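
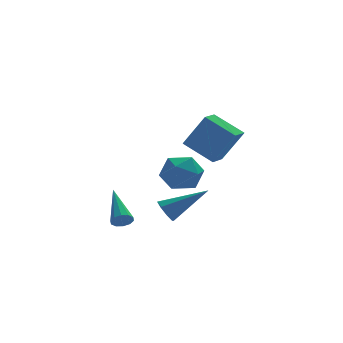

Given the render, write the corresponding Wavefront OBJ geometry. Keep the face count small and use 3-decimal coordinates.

v 3.05 0.394 -2.24
v 3.94 -0.031 -0.581
v 1.976 1.467 -1.389
v 2.866 1.042 0.27
v 3.694 1.158 -2.39
v 4.584 0.733 -0.731
v 2.62 2.231 -1.539
v 3.51 1.806 0.12
v 1.258 1.305 -2.151
v 2.184 1.719 -2.558
v 1.336 -0.019 -3.322
v 2.262 0.395 -3.729
v 2.253 -0.041 -2.726
v 2.205 0.778 -2.003
v 1.315 0.922 -3.877
v 1.267 1.741 -3.154
v 2.219 1.483 -3.625
v 2.799 0.888 -2.914
v 0.721 0.812 -2.966
v 1.301 0.217 -2.255
v -0.107 -3.466 -3.34
v 0.202 -3.097 -3.762
v 1.667 -3.694 -2.24
v 0.007 -2.839 -3.394
v -0.255 -2.948 -2.995
v -0.43 -3.361 -2.798
v -0.416 -3.835 -2.919
v -0.221 -4.094 -3.287
v 0.041 -3.984 -3.686
v 0.216 -3.571 -3.883
v -2.081 -4.028 -3.441
v -1.647 -4.163 -3.233
v -2.039 -2.252 -2.379
v -1.585 -4.009 -3.494
v -1.712 -3.862 -3.734
v -1.981 -3.779 -3.862
v -2.288 -3.791 -3.83
v -2.516 -3.894 -3.648
v -2.578 -4.048 -3.388
v -2.451 -4.195 -3.148
v -2.182 -4.278 -3.019
v -1.875 -4.266 -3.052
f 2 4 1
f 5 2 1
f 1 4 3
f 3 5 1
f 2 8 4
f 6 2 5
f 6 8 2
f 4 8 3
f 7 5 3
f 3 8 7
f 7 6 5
f 8 6 7
f 9 20 14
f 9 14 10
f 9 10 16
f 9 16 19
f 9 19 20
f 10 14 18
f 14 20 13
f 20 19 11
f 19 16 15
f 16 10 17
f 12 18 13
f 12 13 11
f 12 11 15
f 12 15 17
f 12 17 18
f 13 18 14
f 11 13 20
f 15 11 19
f 17 15 16
f 18 17 10
f 22 21 24
f 22 24 23
f 24 21 25
f 24 25 23
f 25 21 26
f 25 26 23
f 26 21 27
f 26 27 23
f 27 21 28
f 27 28 23
f 28 21 29
f 28 29 23
f 29 21 30
f 29 30 23
f 30 21 22
f 30 22 23
f 32 31 34
f 32 34 33
f 34 31 35
f 34 35 33
f 35 31 36
f 35 36 33
f 36 31 37
f 36 37 33
f 37 31 38
f 37 38 33
f 38 31 39
f 38 39 33
f 39 31 40
f 39 40 33
f 40 31 41
f 40 41 33
f 41 31 42
f 41 42 33
f 42 31 32
f 42 32 33



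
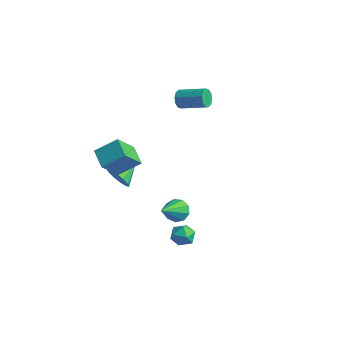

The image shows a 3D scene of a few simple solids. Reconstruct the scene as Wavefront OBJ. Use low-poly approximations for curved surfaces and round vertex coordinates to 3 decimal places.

v -3.667 2.551 3.482
v -3.389 2.373 2.957
v -1.976 3.05 3.473
v -2.253 3.229 3.998
v -3.536 2.722 2.9
v -2.123 3.399 3.417
v -3.733 3.006 3.066
v -2.319 3.684 3.582
v -3.904 3.117 3.391
v -2.491 3.794 3.907
v -3.985 3.011 3.75
v -2.571 3.688 4.266
v -3.944 2.73 4.007
v -2.531 3.407 4.523
v -3.797 2.381 4.063
v -2.384 3.058 4.58
v -3.601 2.096 3.898
v -2.187 2.774 4.414
v -3.429 1.986 3.573
v -2.016 2.663 4.089
v -3.349 2.092 3.214
v -1.935 2.769 3.73
v -3.971 -1.808 -0.897
v -3.3 -1.622 -1.367
v -3.909 -0.532 -0.303
v -3.724 -1.479 -1.63
v -4.242 -1.462 -1.613
v -4.657 -1.577 -1.323
v -4.81 -1.781 -0.87
v -4.642 -1.995 -0.428
v -4.218 -2.138 -0.165
v -3.699 -2.155 -0.182
v -3.284 -2.04 -0.472
v -3.132 -1.836 -0.925
v -2.69 -3.428 2.416
v -2.606 -4.63 3.779
v -1.943 -2.456 3.227
v -1.859 -3.659 4.591
v -1.641 -3.861 1.969
v -1.557 -5.064 3.333
v -0.894 -2.89 2.781
v -0.81 -4.092 4.144
v 0.174 -1.382 -1.367
v 0.606 -0.929 -0.972
v 0.686 -3.018 -0.053
v 0.136 -0.926 -0.785
v -0.316 -1.136 -0.87
v -0.54 -1.461 -1.188
v -0.429 -1.749 -1.589
v -0.036 -1.865 -1.887
v 0.455 -1.755 -1.941
v 0.815 -1.47 -1.726
v 0.875 -1.144 -1.344
v 2.33 -3.322 -0.648
v 2.975 -2.989 -0.663
v 2.785 -4.171 0.023
v 3.43 -3.838 0.008
v 2.876 -3.54 0.369
v 2.594 -3.015 -0.046
v 3.166 -4.145 -0.594
v 2.884 -3.62 -1.009
v 3.491 -3.498 -0.63
v 3.312 -3.124 -0.035
v 2.448 -4.036 -0.605
v 2.269 -3.662 -0.01
f 2 1 5
f 2 5 3
f 3 5 6
f 3 6 4
f 5 1 7
f 5 7 6
f 6 7 8
f 6 8 4
f 7 1 9
f 7 9 8
f 8 9 10
f 8 10 4
f 9 1 11
f 9 11 10
f 10 11 12
f 10 12 4
f 11 1 13
f 11 13 12
f 12 13 14
f 12 14 4
f 13 1 15
f 13 15 14
f 14 15 16
f 14 16 4
f 15 1 17
f 15 17 16
f 16 17 18
f 16 18 4
f 17 1 19
f 17 19 18
f 18 19 20
f 18 20 4
f 19 1 21
f 19 21 20
f 20 21 22
f 20 22 4
f 21 1 2
f 21 2 22
f 22 2 3
f 22 3 4
f 24 23 26
f 24 26 25
f 26 23 27
f 26 27 25
f 27 23 28
f 27 28 25
f 28 23 29
f 28 29 25
f 29 23 30
f 29 30 25
f 30 23 31
f 30 31 25
f 31 23 32
f 31 32 25
f 32 23 33
f 32 33 25
f 33 23 34
f 33 34 25
f 34 23 24
f 34 24 25
f 36 38 35
f 39 36 35
f 35 38 37
f 37 39 35
f 36 42 38
f 40 36 39
f 40 42 36
f 38 42 37
f 41 39 37
f 37 42 41
f 41 40 39
f 42 40 41
f 44 43 46
f 44 46 45
f 46 43 47
f 46 47 45
f 47 43 48
f 47 48 45
f 48 43 49
f 48 49 45
f 49 43 50
f 49 50 45
f 50 43 51
f 50 51 45
f 51 43 52
f 51 52 45
f 52 43 53
f 52 53 45
f 53 43 44
f 53 44 45
f 54 65 59
f 54 59 55
f 54 55 61
f 54 61 64
f 54 64 65
f 55 59 63
f 59 65 58
f 65 64 56
f 64 61 60
f 61 55 62
f 57 63 58
f 57 58 56
f 57 56 60
f 57 60 62
f 57 62 63
f 58 63 59
f 56 58 65
f 60 56 64
f 62 60 61
f 63 62 55



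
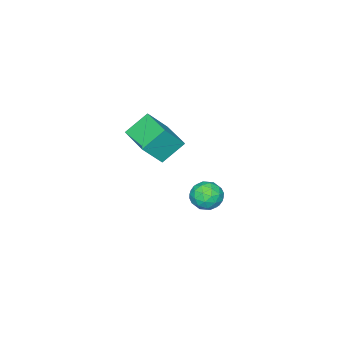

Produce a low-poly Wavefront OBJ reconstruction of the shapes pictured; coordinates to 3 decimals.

v 1.171 -3.151 1.775
v 2.02 -3.5 2.872
v 1.834 -1.651 1.74
v 2.682 -2 2.837
v 2.098 -3.58 0.923
v 2.946 -3.929 2.02
v 2.76 -2.08 0.888
v 3.609 -2.429 1.985
v -1.311 -2.367 -3.927
v -0.643 -1.934 -3.781
v -0.917 -3.266 -3.059
v -0.249 -2.833 -2.913
v -0.972 -2.556 -2.676
v -1.215 -2 -3.212
v -0.345 -3.2 -3.628
v -0.588 -2.644 -4.164
v -0.046 -2.448 -3.596
v -0.434 -2.05 -3.007
v -1.126 -3.15 -3.833
v -1.514 -2.752 -3.244
v -1.011 -2.072 -3.93
v -0.549 -3.128 -2.91
v -0.974 -2.966 -2.771
v -0.581 -2.711 -2.684
v -1.348 -2.111 -3.596
v -0.955 -1.856 -3.51
v -1.149 -2.221 -2.86
v -0.605 -3.344 -3.33
v -0.212 -3.089 -3.244
v -0.979 -2.489 -4.156
v -0.586 -2.234 -4.069
v -0.411 -2.979 -3.98
v -0.268 -2.119 -3.735
v -0.037 -2.648 -3.225
v -0.093 -2.864 -3.646
v -0.235 -2.537 -3.961
v -0.496 -1.885 -3.389
v -0.265 -2.413 -2.879
v -0.689 -2.251 -2.74
v -0.832 -1.924 -3.055
v -0.145 -2.188 -3.281
v -1.295 -2.787 -3.961
v -1.064 -3.315 -3.451
v -0.728 -3.276 -3.785
v -0.871 -2.949 -4.1
v -1.523 -2.552 -3.615
v -1.292 -3.081 -3.105
v -1.325 -2.663 -2.879
v -1.467 -2.336 -3.194
v -1.415 -3.012 -3.559
f 2 4 1
f 5 2 1
f 1 4 3
f 3 5 1
f 2 8 4
f 6 2 5
f 6 8 2
f 4 8 3
f 7 5 3
f 3 8 7
f 7 6 5
f 8 6 7
f 9 46 25
f 46 20 49
f 25 49 14
f 46 49 25
f 9 25 21
f 25 14 26
f 21 26 10
f 25 26 21
f 9 21 30
f 21 10 31
f 30 31 16
f 21 31 30
f 9 30 42
f 30 16 45
f 42 45 19
f 30 45 42
f 9 42 46
f 42 19 50
f 46 50 20
f 42 50 46
f 10 26 37
f 26 14 40
f 37 40 18
f 26 40 37
f 14 49 27
f 49 20 48
f 27 48 13
f 49 48 27
f 20 50 47
f 50 19 43
f 47 43 11
f 50 43 47
f 19 45 44
f 45 16 32
f 44 32 15
f 45 32 44
f 16 31 36
f 31 10 33
f 36 33 17
f 31 33 36
f 12 38 24
f 38 18 39
f 24 39 13
f 38 39 24
f 12 24 22
f 24 13 23
f 22 23 11
f 24 23 22
f 12 22 29
f 22 11 28
f 29 28 15
f 22 28 29
f 12 29 34
f 29 15 35
f 34 35 17
f 29 35 34
f 12 34 38
f 34 17 41
f 38 41 18
f 34 41 38
f 13 39 27
f 39 18 40
f 27 40 14
f 39 40 27
f 11 23 47
f 23 13 48
f 47 48 20
f 23 48 47
f 15 28 44
f 28 11 43
f 44 43 19
f 28 43 44
f 17 35 36
f 35 15 32
f 36 32 16
f 35 32 36
f 18 41 37
f 41 17 33
f 37 33 10
f 41 33 37



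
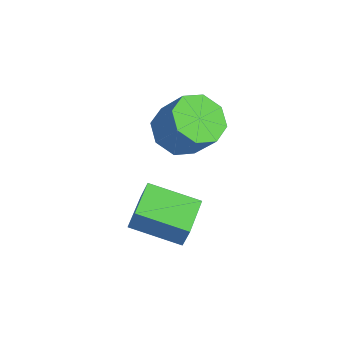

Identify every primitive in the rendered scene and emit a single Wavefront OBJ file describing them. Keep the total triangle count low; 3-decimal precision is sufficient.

v 0.483 -2.323 -4.204
v 0.762 -2.227 -3.238
v -0.43 -1.04 -4.068
v -0.152 -0.945 -3.102
v 2.012 -1.175 -4.758
v 2.29 -1.08 -3.792
v 1.098 0.107 -4.622
v 1.377 0.203 -3.656
v -0.149 0.374 -0.962
v 0.536 -0.344 -1.335
v 1.435 -0.131 -0.09
v 0.749 0.586 0.282
v 0.707 0.408 -1.586
v 1.605 0.621 -0.342
v 0.376 1.14 -1.473
v 1.274 1.353 -0.228
v -0.263 1.423 -1.06
v 0.636 1.636 0.185
v -0.835 1.091 -0.59
v 0.064 1.304 0.655
v -1.005 0.339 -0.338
v -0.107 0.552 0.906
v -0.674 -0.393 -0.452
v 0.224 -0.18 0.793
v -0.036 -0.676 -0.865
v 0.863 -0.463 0.38
f 2 4 1
f 5 2 1
f 1 4 3
f 3 5 1
f 2 8 4
f 6 2 5
f 6 8 2
f 4 8 3
f 7 5 3
f 3 8 7
f 7 6 5
f 8 6 7
f 10 9 13
f 10 13 11
f 11 13 14
f 11 14 12
f 13 9 15
f 13 15 14
f 14 15 16
f 14 16 12
f 15 9 17
f 15 17 16
f 16 17 18
f 16 18 12
f 17 9 19
f 17 19 18
f 18 19 20
f 18 20 12
f 19 9 21
f 19 21 20
f 20 21 22
f 20 22 12
f 21 9 23
f 21 23 22
f 22 23 24
f 22 24 12
f 23 9 25
f 23 25 24
f 24 25 26
f 24 26 12
f 25 9 10
f 25 10 26
f 26 10 11
f 26 11 12



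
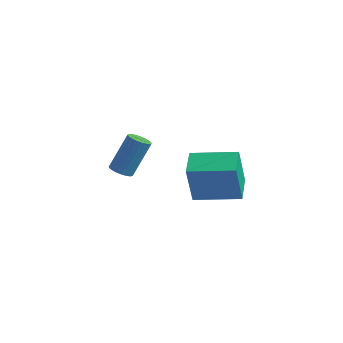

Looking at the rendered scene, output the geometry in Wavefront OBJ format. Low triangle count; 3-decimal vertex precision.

v -2.403 -2.039 1.238
v -1.895 -1.945 1.05
v -1.469 -1.068 2.633
v -1.977 -1.161 2.822
v -2.008 -1.76 0.977
v -1.581 -0.882 2.561
v -2.188 -1.622 0.95
v -1.762 -0.745 2.534
v -2.406 -1.557 0.972
v -1.98 -0.68 2.556
v -2.624 -1.575 1.041
v -2.198 -0.698 2.625
v -2.803 -1.673 1.143
v -2.377 -0.796 2.727
v -2.913 -1.835 1.262
v -2.487 -0.957 2.846
v -2.935 -2.031 1.377
v -2.509 -1.154 2.961
v -2.865 -2.229 1.468
v -2.439 -1.352 3.052
v -2.715 -2.394 1.519
v -2.289 -1.517 3.103
v -2.511 -2.497 1.521
v -2.085 -1.62 3.105
v -2.289 -2.522 1.475
v -1.862 -1.644 3.059
v -2.086 -2.462 1.387
v -1.659 -1.585 2.971
v -1.938 -2.33 1.274
v -1.512 -1.453 2.858
v -1.87 -2.147 1.155
v -1.444 -1.27 2.738
v 1.986 -4.164 2.395
v 1.844 -4.477 4.244
v 1.534 -2.957 2.565
v 1.393 -3.27 4.413
v 3.827 -3.51 2.647
v 3.686 -3.823 4.495
v 3.376 -2.303 2.816
v 3.234 -2.616 4.665
f 2 1 5
f 2 5 3
f 3 5 6
f 3 6 4
f 5 1 7
f 5 7 6
f 6 7 8
f 6 8 4
f 7 1 9
f 7 9 8
f 8 9 10
f 8 10 4
f 9 1 11
f 9 11 10
f 10 11 12
f 10 12 4
f 11 1 13
f 11 13 12
f 12 13 14
f 12 14 4
f 13 1 15
f 13 15 14
f 14 15 16
f 14 16 4
f 15 1 17
f 15 17 16
f 16 17 18
f 16 18 4
f 17 1 19
f 17 19 18
f 18 19 20
f 18 20 4
f 19 1 21
f 19 21 20
f 20 21 22
f 20 22 4
f 21 1 23
f 21 23 22
f 22 23 24
f 22 24 4
f 23 1 25
f 23 25 24
f 24 25 26
f 24 26 4
f 25 1 27
f 25 27 26
f 26 27 28
f 26 28 4
f 27 1 29
f 27 29 28
f 28 29 30
f 28 30 4
f 29 1 31
f 29 31 30
f 30 31 32
f 30 32 4
f 31 1 2
f 31 2 32
f 32 2 3
f 32 3 4
f 34 36 33
f 37 34 33
f 33 36 35
f 35 37 33
f 34 40 36
f 38 34 37
f 38 40 34
f 36 40 35
f 39 37 35
f 35 40 39
f 39 38 37
f 40 38 39



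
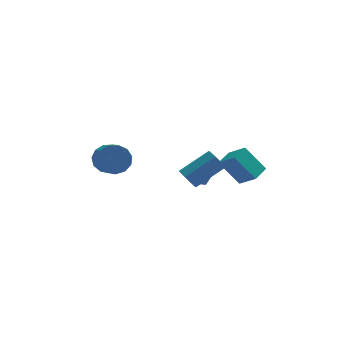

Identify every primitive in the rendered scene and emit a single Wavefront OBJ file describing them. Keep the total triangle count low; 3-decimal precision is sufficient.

v 3.456 -3.25 -0.317
v 2.455 -2.716 1.015
v 4.128 -2.496 -0.115
v 3.127 -1.962 1.217
v 4.133 -4.078 0.523
v 3.132 -3.544 1.855
v 4.805 -3.324 0.725
v 3.804 -2.79 2.057
v 1.697 3.104 -3.644
v 2.135 3.386 -2.996
v 2.705 2.274 -3.964
v 3.143 2.556 -3.316
v 2.462 2.097 -3.19
v 1.839 2.609 -2.992
v 3.001 3.051 -3.968
v 2.378 3.563 -3.77
v 2.94 3.353 -3.197
v 2.608 2.763 -2.716
v 2.232 2.897 -4.244
v 1.9 2.307 -3.763
v 1.091 -1.292 -1.013
v 1.455 -1.78 -1.358
v 3.113 -1.296 -0.292
v 2.749 -0.808 0.053
v 1.472 -1.303 -1.6
v 3.13 -0.819 -0.534
v 1.265 -0.819 -1.499
v 2.923 -0.335 -0.433
v 0.957 -0.612 -1.113
v 2.615 -0.128 -0.047
v 0.727 -0.804 -0.668
v 2.385 -0.32 0.398
v 0.71 -1.281 -0.426
v 2.368 -0.797 0.64
v 0.917 -1.765 -0.527
v 2.575 -1.281 0.539
v 1.225 -1.972 -0.913
v 2.883 -1.488 0.153
v -2.313 4.273 -2.639
v -2.02 4.765 -1.832
v -1.914 3.359 -1.013
v -2.207 2.867 -1.821
v -2.577 4.738 -1.806
v -2.471 3.332 -0.988
v -3.05 4.563 -2.045
v -2.944 3.158 -1.227
v -3.289 4.296 -2.472
v -3.183 2.891 -1.654
v -3.218 4.022 -2.953
v -3.112 2.616 -2.135
v -2.86 3.827 -3.334
v -2.754 2.422 -2.516
v -2.328 3.774 -3.494
v -2.222 2.368 -2.676
v -1.792 3.879 -3.383
v -1.686 2.473 -2.565
v -1.421 4.109 -3.036
v -1.315 2.704 -2.217
v -1.333 4.391 -2.562
v -1.227 2.986 -1.744
v -1.557 4.636 -2.114
v -1.451 3.23 -1.295
f 2 4 1
f 5 2 1
f 1 4 3
f 3 5 1
f 2 8 4
f 6 2 5
f 6 8 2
f 4 8 3
f 7 5 3
f 3 8 7
f 7 6 5
f 8 6 7
f 9 20 14
f 9 14 10
f 9 10 16
f 9 16 19
f 9 19 20
f 10 14 18
f 14 20 13
f 20 19 11
f 19 16 15
f 16 10 17
f 12 18 13
f 12 13 11
f 12 11 15
f 12 15 17
f 12 17 18
f 13 18 14
f 11 13 20
f 15 11 19
f 17 15 16
f 18 17 10
f 22 21 25
f 22 25 23
f 23 25 26
f 23 26 24
f 25 21 27
f 25 27 26
f 26 27 28
f 26 28 24
f 27 21 29
f 27 29 28
f 28 29 30
f 28 30 24
f 29 21 31
f 29 31 30
f 30 31 32
f 30 32 24
f 31 21 33
f 31 33 32
f 32 33 34
f 32 34 24
f 33 21 35
f 33 35 34
f 34 35 36
f 34 36 24
f 35 21 37
f 35 37 36
f 36 37 38
f 36 38 24
f 37 21 22
f 37 22 38
f 38 22 23
f 38 23 24
f 40 39 43
f 40 43 41
f 41 43 44
f 41 44 42
f 43 39 45
f 43 45 44
f 44 45 46
f 44 46 42
f 45 39 47
f 45 47 46
f 46 47 48
f 46 48 42
f 47 39 49
f 47 49 48
f 48 49 50
f 48 50 42
f 49 39 51
f 49 51 50
f 50 51 52
f 50 52 42
f 51 39 53
f 51 53 52
f 52 53 54
f 52 54 42
f 53 39 55
f 53 55 54
f 54 55 56
f 54 56 42
f 55 39 57
f 55 57 56
f 56 57 58
f 56 58 42
f 57 39 59
f 57 59 58
f 58 59 60
f 58 60 42
f 59 39 61
f 59 61 60
f 60 61 62
f 60 62 42
f 61 39 40
f 61 40 62
f 62 40 41
f 62 41 42



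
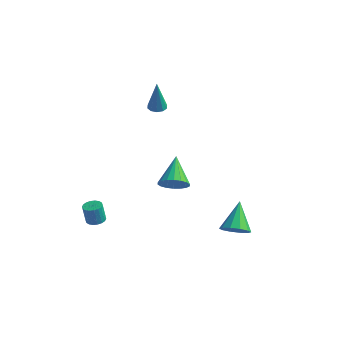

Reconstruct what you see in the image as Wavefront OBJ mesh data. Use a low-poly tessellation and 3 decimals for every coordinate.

v 0.665 -1.055 -1.18
v 1.095 -0.452 -1.673
v -0.085 0.395 -0.06
v 0.748 -0.487 -1.86
v 0.384 -0.635 -1.912
v 0.076 -0.866 -1.82
v -0.115 -1.134 -1.6
v -0.152 -1.387 -1.298
v -0.027 -1.574 -0.972
v 0.235 -1.658 -0.687
v 0.582 -1.623 -0.5
v 0.946 -1.476 -0.447
v 1.254 -1.245 -0.54
v 1.445 -0.976 -0.759
v 1.482 -0.723 -1.062
v 1.358 -0.536 -1.388
v -2.212 1.828 2.391
v -1.838 2.243 2.412
v -2.108 1.632 4.409
v -2.153 2.382 2.442
v -2.491 2.309 2.452
v -2.723 2.052 2.439
v -2.76 1.71 2.408
v -2.587 1.412 2.37
v -2.272 1.273 2.34
v -1.934 1.346 2.33
v -1.702 1.603 2.343
v -1.665 1.946 2.374
v -3.253 -2.859 -4.568
v -2.95 -2.381 -4.496
v -3.124 -2.444 -3.341
v -3.427 -2.921 -3.412
v -3.187 -2.294 -4.527
v -3.361 -2.357 -3.372
v -3.436 -2.319 -4.566
v -3.61 -2.382 -3.411
v -3.649 -2.45 -4.605
v -3.823 -2.513 -3.45
v -3.784 -2.663 -4.637
v -3.958 -2.726 -3.482
v -3.813 -2.914 -4.655
v -3.987 -2.977 -3.5
v -3.732 -3.155 -4.656
v -3.906 -3.218 -3.501
v -3.556 -3.336 -4.639
v -3.73 -3.399 -3.484
v -3.319 -3.423 -4.608
v -3.493 -3.486 -3.453
v -3.07 -3.398 -4.569
v -3.244 -3.461 -3.414
v -2.857 -3.267 -4.53
v -3.031 -3.33 -3.375
v -2.722 -3.054 -4.498
v -2.896 -3.117 -3.343
v -2.693 -2.803 -4.48
v -2.867 -2.866 -3.325
v -2.774 -2.562 -4.479
v -2.948 -2.625 -3.324
v 4.174 -0.43 -3.971
v 4.64 0.168 -4.398
v 3.666 0.91 -2.649
v 4.14 0.174 -4.596
v 3.653 -0.051 -4.556
v 3.366 -0.42 -4.292
v 3.387 -0.794 -3.905
v 3.708 -1.028 -3.544
v 4.208 -1.034 -3.346
v 4.695 -0.809 -3.386
v 4.983 -0.44 -3.65
v 4.962 -0.066 -4.037
f 2 1 4
f 2 4 3
f 4 1 5
f 4 5 3
f 5 1 6
f 5 6 3
f 6 1 7
f 6 7 3
f 7 1 8
f 7 8 3
f 8 1 9
f 8 9 3
f 9 1 10
f 9 10 3
f 10 1 11
f 10 11 3
f 11 1 12
f 11 12 3
f 12 1 13
f 12 13 3
f 13 1 14
f 13 14 3
f 14 1 15
f 14 15 3
f 15 1 16
f 15 16 3
f 16 1 2
f 16 2 3
f 18 17 20
f 18 20 19
f 20 17 21
f 20 21 19
f 21 17 22
f 21 22 19
f 22 17 23
f 22 23 19
f 23 17 24
f 23 24 19
f 24 17 25
f 24 25 19
f 25 17 26
f 25 26 19
f 26 17 27
f 26 27 19
f 27 17 28
f 27 28 19
f 28 17 18
f 28 18 19
f 30 29 33
f 30 33 31
f 31 33 34
f 31 34 32
f 33 29 35
f 33 35 34
f 34 35 36
f 34 36 32
f 35 29 37
f 35 37 36
f 36 37 38
f 36 38 32
f 37 29 39
f 37 39 38
f 38 39 40
f 38 40 32
f 39 29 41
f 39 41 40
f 40 41 42
f 40 42 32
f 41 29 43
f 41 43 42
f 42 43 44
f 42 44 32
f 43 29 45
f 43 45 44
f 44 45 46
f 44 46 32
f 45 29 47
f 45 47 46
f 46 47 48
f 46 48 32
f 47 29 49
f 47 49 48
f 48 49 50
f 48 50 32
f 49 29 51
f 49 51 50
f 50 51 52
f 50 52 32
f 51 29 53
f 51 53 52
f 52 53 54
f 52 54 32
f 53 29 55
f 53 55 54
f 54 55 56
f 54 56 32
f 55 29 57
f 55 57 56
f 56 57 58
f 56 58 32
f 57 29 30
f 57 30 58
f 58 30 31
f 58 31 32
f 60 59 62
f 60 62 61
f 62 59 63
f 62 63 61
f 63 59 64
f 63 64 61
f 64 59 65
f 64 65 61
f 65 59 66
f 65 66 61
f 66 59 67
f 66 67 61
f 67 59 68
f 67 68 61
f 68 59 69
f 68 69 61
f 69 59 70
f 69 70 61
f 70 59 60
f 70 60 61



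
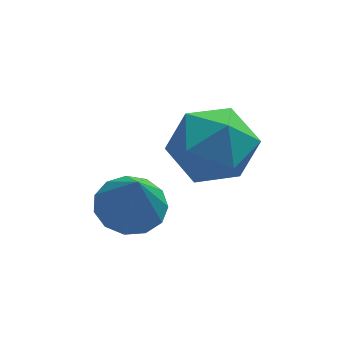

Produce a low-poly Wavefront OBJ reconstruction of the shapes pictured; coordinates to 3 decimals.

v 0.564 -1.225 0.78
v 1.293 -0.346 0.88
v 1.967 -2.414 1.02
v 2.696 -1.535 1.12
v 1.92 -1.732 1.94
v 1.053 -0.997 1.792
v 2.207 -1.763 0.108
v 1.34 -1.028 -0.04
v 2.308 -0.678 0.465
v 2.131 -0.659 1.597
v 1.129 -2.101 0.303
v 0.952 -2.082 1.435
v -0.245 -1.335 -1.137
v 0.432 -1.811 -1.404
v -0.115 -1.965 0.317
v 0.618 -1.389 -1.237
v 0.529 -0.95 -1.039
v 0.195 -0.632 -0.872
v -0.279 -0.538 -0.789
v -0.742 -0.697 -0.816
v -1.047 -1.058 -0.945
v -1.098 -1.507 -1.136
v -0.877 -1.902 -1.326
v -0.456 -2.116 -1.457
v 0.032 -2.082 -1.486
f 1 12 6
f 1 6 2
f 1 2 8
f 1 8 11
f 1 11 12
f 2 6 10
f 6 12 5
f 12 11 3
f 11 8 7
f 8 2 9
f 4 10 5
f 4 5 3
f 4 3 7
f 4 7 9
f 4 9 10
f 5 10 6
f 3 5 12
f 7 3 11
f 9 7 8
f 10 9 2
f 14 13 16
f 14 16 15
f 16 13 17
f 16 17 15
f 17 13 18
f 17 18 15
f 18 13 19
f 18 19 15
f 19 13 20
f 19 20 15
f 20 13 21
f 20 21 15
f 21 13 22
f 21 22 15
f 22 13 23
f 22 23 15
f 23 13 24
f 23 24 15
f 24 13 25
f 24 25 15
f 25 13 14
f 25 14 15



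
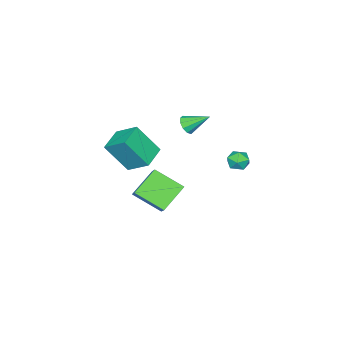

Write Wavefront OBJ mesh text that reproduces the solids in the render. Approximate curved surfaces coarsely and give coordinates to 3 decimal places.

v -1.425 -4.874 0.161
v -1.512 -3.533 1.048
v -2.066 -3.782 -1.552
v -2.152 -2.441 -0.664
v 0.012 -4.559 -0.176
v -0.074 -3.218 0.712
v -0.628 -3.467 -1.888
v -0.715 -2.126 -1.001
v -0.377 -1.034 -4.036
v 0.107 -2.621 -3.068
v -1.898 -0.854 -2.98
v -1.414 -2.441 -2.013
v 0.234 -0.379 -3.267
v 0.718 -1.966 -2.3
v -1.287 -0.199 -2.212
v -0.803 -1.786 -1.244
v -0.935 3.823 1.083
v -0.637 3.628 1.679
v -1.703 3.012 1.201
v -1.405 2.817 1.797
v -1.739 3.424 1.758
v -1.264 3.925 1.686
v -1.076 2.715 1.194
v -0.601 3.216 1.122
v -0.724 2.943 1.748
v -1.134 3.381 2.096
v -1.206 3.259 0.784
v -1.616 3.697 1.132
v -1.994 -0.566 2.133
v -1.522 -0.201 1.931
v -2.506 0.546 2.947
v -1.821 -0.159 1.685
v -2.186 -0.272 1.61
v -2.477 -0.498 1.735
v -2.584 -0.75 2.012
v -2.465 -0.931 2.336
v -2.167 -0.974 2.582
v -1.802 -0.86 2.657
v -1.51 -0.634 2.531
v -1.403 -0.382 2.254
f 2 4 1
f 5 2 1
f 1 4 3
f 3 5 1
f 2 8 4
f 6 2 5
f 6 8 2
f 4 8 3
f 7 5 3
f 3 8 7
f 7 6 5
f 8 6 7
f 10 12 9
f 13 10 9
f 9 12 11
f 11 13 9
f 10 16 12
f 14 10 13
f 14 16 10
f 12 16 11
f 15 13 11
f 11 16 15
f 15 14 13
f 16 14 15
f 17 28 22
f 17 22 18
f 17 18 24
f 17 24 27
f 17 27 28
f 18 22 26
f 22 28 21
f 28 27 19
f 27 24 23
f 24 18 25
f 20 26 21
f 20 21 19
f 20 19 23
f 20 23 25
f 20 25 26
f 21 26 22
f 19 21 28
f 23 19 27
f 25 23 24
f 26 25 18
f 30 29 32
f 30 32 31
f 32 29 33
f 32 33 31
f 33 29 34
f 33 34 31
f 34 29 35
f 34 35 31
f 35 29 36
f 35 36 31
f 36 29 37
f 36 37 31
f 37 29 38
f 37 38 31
f 38 29 39
f 38 39 31
f 39 29 40
f 39 40 31
f 40 29 30
f 40 30 31



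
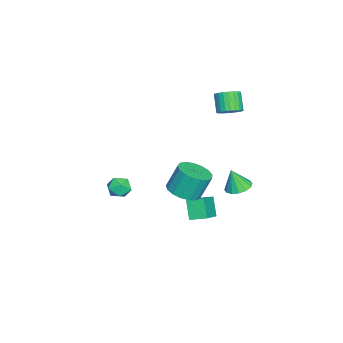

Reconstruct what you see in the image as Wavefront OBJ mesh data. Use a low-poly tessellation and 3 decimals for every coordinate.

v -2.482 2.582 3.316
v -1.885 2.455 3.734
v -2.64 2.15 4.721
v -3.238 2.278 4.304
v -1.931 2.736 3.786
v -2.686 2.431 4.773
v -2.061 2.993 3.766
v -2.816 2.688 4.753
v -2.255 3.187 3.677
v -3.01 2.882 4.664
v -2.484 3.29 3.534
v -3.239 2.985 4.521
v -2.712 3.285 3.357
v -3.468 2.98 4.345
v -2.906 3.173 3.175
v -3.661 2.868 4.162
v -3.035 2.971 3.014
v -3.79 2.666 4.001
v -3.08 2.71 2.899
v -3.835 2.405 3.886
v -3.034 2.429 2.847
v -3.789 2.124 3.834
v -2.904 2.172 2.867
v -3.659 1.867 3.854
v -2.71 1.978 2.956
v -3.465 1.673 3.943
v -2.481 1.875 3.099
v -3.236 1.57 4.086
v -2.252 1.88 3.275
v -3.008 1.575 4.263
v -2.059 1.992 3.458
v -2.814 1.687 4.445
v -1.93 2.194 3.619
v -2.685 1.889 4.606
v 2.26 4.021 0.716
v 3.001 3.83 0.633
v 2.3 3.619 1.984
v 3.006 4.21 0.753
v 2.81 4.539 0.863
v 2.467 4.73 0.935
v 2.069 4.73 0.947
v 1.722 4.541 0.898
v 1.519 4.212 0.8
v 1.515 3.832 0.68
v 1.71 3.502 0.569
v 2.053 3.312 0.498
v 2.451 3.312 0.486
v 2.798 3.501 0.535
v 0.646 1.564 -3.406
v -0.037 1.237 -2.337
v 0.635 2.532 -3.116
v -0.048 2.204 -2.047
v 2.028 1.336 -2.593
v 1.345 1.008 -1.524
v 2.017 2.303 -2.303
v 1.334 1.976 -1.234
v -2.494 -3.122 -3.762
v -1.858 -3.261 -4.243
v -1.982 -3.919 -2.857
v -1.346 -4.058 -3.338
v -1.448 -3.329 -3.001
v -1.764 -2.836 -3.56
v -2.076 -4.344 -3.54
v -2.392 -3.851 -4.099
v -1.6 -4.016 -4.106
v -1.211 -3.388 -3.773
v -2.629 -3.792 -3.327
v -2.24 -3.164 -2.994
v 3.312 1.297 0.665
v 4.17 1.791 0.641
v 3.886 2.356 2.111
v 3.028 1.863 2.135
v 3.857 2.099 0.463
v 3.573 2.664 1.932
v 3.42 2.223 0.33
v 3.135 2.788 1.8
v 2.957 2.135 0.274
v 2.673 2.7 1.744
v 2.576 1.855 0.308
v 2.292 2.42 1.778
v 2.364 1.448 0.424
v 2.079 2.013 1.893
v 2.369 1.006 0.595
v 2.084 1.571 2.064
v 2.59 0.631 0.782
v 2.305 1.196 2.251
v 2.976 0.408 0.942
v 2.692 0.974 2.412
v 3.44 0.39 1.039
v 3.155 0.955 2.509
v 3.874 0.579 1.05
v 3.589 1.144 2.52
v 4.18 0.933 0.973
v 3.895 1.498 2.443
v 4.286 1.37 0.826
v 4.002 1.935 2.295
f 2 1 5
f 2 5 3
f 3 5 6
f 3 6 4
f 5 1 7
f 5 7 6
f 6 7 8
f 6 8 4
f 7 1 9
f 7 9 8
f 8 9 10
f 8 10 4
f 9 1 11
f 9 11 10
f 10 11 12
f 10 12 4
f 11 1 13
f 11 13 12
f 12 13 14
f 12 14 4
f 13 1 15
f 13 15 14
f 14 15 16
f 14 16 4
f 15 1 17
f 15 17 16
f 16 17 18
f 16 18 4
f 17 1 19
f 17 19 18
f 18 19 20
f 18 20 4
f 19 1 21
f 19 21 20
f 20 21 22
f 20 22 4
f 21 1 23
f 21 23 22
f 22 23 24
f 22 24 4
f 23 1 25
f 23 25 24
f 24 25 26
f 24 26 4
f 25 1 27
f 25 27 26
f 26 27 28
f 26 28 4
f 27 1 29
f 27 29 28
f 28 29 30
f 28 30 4
f 29 1 31
f 29 31 30
f 30 31 32
f 30 32 4
f 31 1 33
f 31 33 32
f 32 33 34
f 32 34 4
f 33 1 2
f 33 2 34
f 34 2 3
f 34 3 4
f 36 35 38
f 36 38 37
f 38 35 39
f 38 39 37
f 39 35 40
f 39 40 37
f 40 35 41
f 40 41 37
f 41 35 42
f 41 42 37
f 42 35 43
f 42 43 37
f 43 35 44
f 43 44 37
f 44 35 45
f 44 45 37
f 45 35 46
f 45 46 37
f 46 35 47
f 46 47 37
f 47 35 48
f 47 48 37
f 48 35 36
f 48 36 37
f 50 52 49
f 53 50 49
f 49 52 51
f 51 53 49
f 50 56 52
f 54 50 53
f 54 56 50
f 52 56 51
f 55 53 51
f 51 56 55
f 55 54 53
f 56 54 55
f 57 68 62
f 57 62 58
f 57 58 64
f 57 64 67
f 57 67 68
f 58 62 66
f 62 68 61
f 68 67 59
f 67 64 63
f 64 58 65
f 60 66 61
f 60 61 59
f 60 59 63
f 60 63 65
f 60 65 66
f 61 66 62
f 59 61 68
f 63 59 67
f 65 63 64
f 66 65 58
f 70 69 73
f 70 73 71
f 71 73 74
f 71 74 72
f 73 69 75
f 73 75 74
f 74 75 76
f 74 76 72
f 75 69 77
f 75 77 76
f 76 77 78
f 76 78 72
f 77 69 79
f 77 79 78
f 78 79 80
f 78 80 72
f 79 69 81
f 79 81 80
f 80 81 82
f 80 82 72
f 81 69 83
f 81 83 82
f 82 83 84
f 82 84 72
f 83 69 85
f 83 85 84
f 84 85 86
f 84 86 72
f 85 69 87
f 85 87 86
f 86 87 88
f 86 88 72
f 87 69 89
f 87 89 88
f 88 89 90
f 88 90 72
f 89 69 91
f 89 91 90
f 90 91 92
f 90 92 72
f 91 69 93
f 91 93 92
f 92 93 94
f 92 94 72
f 93 69 95
f 93 95 94
f 94 95 96
f 94 96 72
f 95 69 70
f 95 70 96
f 96 70 71
f 96 71 72



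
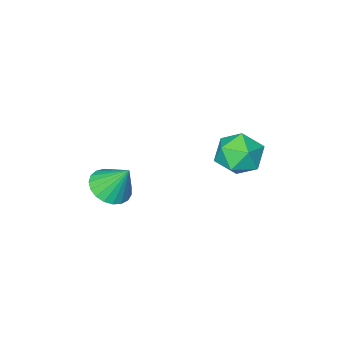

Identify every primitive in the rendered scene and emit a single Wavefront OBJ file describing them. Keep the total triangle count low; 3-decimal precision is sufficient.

v 1.632 -0.254 -3.576
v 2.399 -0.632 -3.162
v 1.288 0.554 -2.204
v 2.545 -0.301 -3.321
v 2.534 0.038 -3.523
v 2.366 0.327 -3.735
v 2.072 0.515 -3.919
v 1.701 0.57 -4.044
v 1.318 0.482 -4.089
v 0.99 0.267 -4.044
v 0.772 -0.038 -3.919
v 0.703 -0.38 -3.734
v 0.795 -0.701 -3.523
v 1.031 -0.944 -3.32
v 1.371 -1.069 -3.162
v 1.756 -1.052 -3.076
v 2.12 -0.897 -3.076
v -4.045 2.317 -2.22
v -3.347 2.776 -2.974
v -3.033 0.804 -2.206
v -2.335 1.263 -2.96
v -2.373 1.666 -1.91
v -2.999 2.601 -1.918
v -3.381 0.979 -3.262
v -4.007 1.914 -3.27
v -2.937 1.95 -3.617
v -2.314 2.374 -2.782
v -4.066 1.206 -2.398
v -3.443 1.63 -1.563
f 2 1 4
f 2 4 3
f 4 1 5
f 4 5 3
f 5 1 6
f 5 6 3
f 6 1 7
f 6 7 3
f 7 1 8
f 7 8 3
f 8 1 9
f 8 9 3
f 9 1 10
f 9 10 3
f 10 1 11
f 10 11 3
f 11 1 12
f 11 12 3
f 12 1 13
f 12 13 3
f 13 1 14
f 13 14 3
f 14 1 15
f 14 15 3
f 15 1 16
f 15 16 3
f 16 1 17
f 16 17 3
f 17 1 2
f 17 2 3
f 18 29 23
f 18 23 19
f 18 19 25
f 18 25 28
f 18 28 29
f 19 23 27
f 23 29 22
f 29 28 20
f 28 25 24
f 25 19 26
f 21 27 22
f 21 22 20
f 21 20 24
f 21 24 26
f 21 26 27
f 22 27 23
f 20 22 29
f 24 20 28
f 26 24 25
f 27 26 19



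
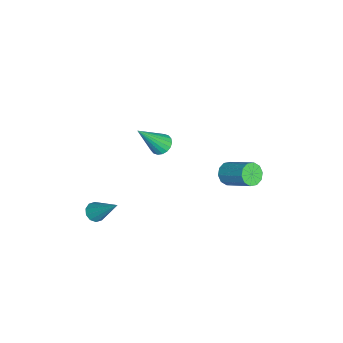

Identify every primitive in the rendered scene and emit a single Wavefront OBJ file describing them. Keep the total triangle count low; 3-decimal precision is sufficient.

v -0.623 1.731 -2.43
v -0.116 1.71 -2.803
v 0.651 2.869 -1.823
v 0.143 2.889 -1.45
v -0.355 1.985 -2.94
v 0.411 3.144 -1.96
v -0.697 2.162 -2.883
v 0.069 3.321 -1.903
v -1.01 2.175 -2.653
v -0.244 3.334 -1.672
v -1.176 2.018 -2.337
v -0.41 3.176 -1.357
v -1.131 1.751 -2.057
v -0.364 2.91 -1.077
v -0.891 1.476 -1.92
v -0.125 2.635 -0.94
v -0.549 1.299 -1.977
v 0.217 2.458 -0.997
v -0.236 1.286 -2.208
v 0.53 2.445 -1.227
v -0.07 1.444 -2.523
v 0.696 2.602 -1.543
v 3.586 -3.759 -1.582
v 4.074 -3.917 -1.667
v 4.194 -2.641 -0.158
v 4.021 -3.657 -1.848
v 3.802 -3.436 -1.928
v 3.5 -3.338 -1.876
v 3.231 -3.401 -1.711
v 3.098 -3.601 -1.498
v 3.151 -3.861 -1.316
v 3.37 -4.082 -1.237
v 3.672 -4.18 -1.289
v 3.941 -4.117 -1.453
v 1.341 -1.122 1.58
v 1.629 -0.654 1.73
v 2.019 -2.058 3.2
v 1.404 -0.62 1.843
v 1.167 -0.686 1.905
v 0.964 -0.839 1.902
v 0.836 -1.047 1.835
v 0.808 -1.27 1.718
v 0.885 -1.464 1.573
v 1.052 -1.59 1.43
v 1.277 -1.624 1.317
v 1.514 -1.557 1.256
v 1.717 -1.405 1.259
v 1.845 -1.197 1.326
v 1.873 -0.973 1.443
v 1.796 -0.78 1.587
f 2 1 5
f 2 5 3
f 3 5 6
f 3 6 4
f 5 1 7
f 5 7 6
f 6 7 8
f 6 8 4
f 7 1 9
f 7 9 8
f 8 9 10
f 8 10 4
f 9 1 11
f 9 11 10
f 10 11 12
f 10 12 4
f 11 1 13
f 11 13 12
f 12 13 14
f 12 14 4
f 13 1 15
f 13 15 14
f 14 15 16
f 14 16 4
f 15 1 17
f 15 17 16
f 16 17 18
f 16 18 4
f 17 1 19
f 17 19 18
f 18 19 20
f 18 20 4
f 19 1 21
f 19 21 20
f 20 21 22
f 20 22 4
f 21 1 2
f 21 2 22
f 22 2 3
f 22 3 4
f 24 23 26
f 24 26 25
f 26 23 27
f 26 27 25
f 27 23 28
f 27 28 25
f 28 23 29
f 28 29 25
f 29 23 30
f 29 30 25
f 30 23 31
f 30 31 25
f 31 23 32
f 31 32 25
f 32 23 33
f 32 33 25
f 33 23 34
f 33 34 25
f 34 23 24
f 34 24 25
f 36 35 38
f 36 38 37
f 38 35 39
f 38 39 37
f 39 35 40
f 39 40 37
f 40 35 41
f 40 41 37
f 41 35 42
f 41 42 37
f 42 35 43
f 42 43 37
f 43 35 44
f 43 44 37
f 44 35 45
f 44 45 37
f 45 35 46
f 45 46 37
f 46 35 47
f 46 47 37
f 47 35 48
f 47 48 37
f 48 35 49
f 48 49 37
f 49 35 50
f 49 50 37
f 50 35 36
f 50 36 37



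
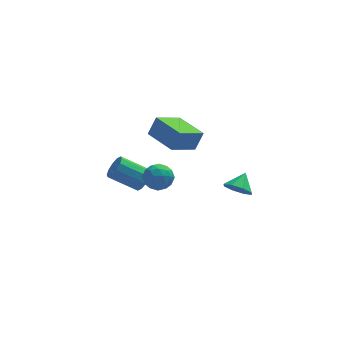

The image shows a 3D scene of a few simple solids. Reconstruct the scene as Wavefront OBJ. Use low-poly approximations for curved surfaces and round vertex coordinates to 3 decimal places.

v 0.108 2.149 1.036
v 0.62 2.414 2.201
v -1.027 3.973 1.121
v -0.514 4.238 2.286
v 1.574 3.102 0.174
v 2.087 3.367 1.339
v 0.44 4.926 0.259
v 0.952 5.191 1.424
v -1.145 -2.676 3.754
v -0.454 -2.932 3.23
v -2.026 -3.608 3.05
v -1.335 -3.864 2.526
v -1.341 -4.082 3.403
v -0.797 -3.506 3.838
v -1.683 -3.034 2.442
v -1.139 -2.458 2.877
v -0.787 -3.153 2.418
v -0.576 -3.801 3.013
v -1.904 -2.739 3.267
v -1.693 -3.387 3.862
v -0.722 -2.722 3.554
v -1.758 -3.818 2.726
v -1.761 -3.946 3.242
v -1.355 -4.097 2.934
v -0.924 -3.059 3.912
v -0.518 -3.21 3.603
v -1.039 -3.886 3.705
v -1.962 -3.33 2.677
v -1.556 -3.481 2.368
v -1.125 -2.443 3.346
v -0.719 -2.594 3.038
v -1.441 -2.654 2.575
v -0.512 -3.002 2.769
v -1.03 -3.551 2.355
v -1.234 -3.063 2.305
v -0.914 -2.724 2.561
v -0.388 -3.383 3.118
v -0.905 -3.931 2.704
v -0.909 -4.06 3.22
v -0.589 -3.721 3.476
v -0.583 -3.513 2.641
v -1.575 -2.609 3.576
v -2.092 -3.157 3.162
v -1.891 -2.819 2.804
v -1.571 -2.48 3.06
v -1.45 -2.989 3.925
v -1.968 -3.538 3.511
v -1.566 -3.816 3.719
v -1.246 -3.477 3.975
v -1.897 -3.027 3.639
v 3.101 -2.806 1.297
v 3.854 -2.949 0.884
v 3.639 -2.014 2.003
v 3.499 -2.46 0.605
v 2.911 -2.173 0.731
v 2.435 -2.257 1.188
v 2.349 -2.663 1.709
v 2.703 -3.153 1.989
v 3.291 -3.439 1.863
v 3.767 -3.355 1.405
v -1.423 2.421 -1.704
v -1.133 1.976 -1.105
v -2.787 2.334 -0.038
v -3.077 2.779 -0.636
v -0.986 2.443 -1.034
v -2.64 2.801 0.033
v -1.006 2.901 -1.218
v -2.66 3.259 -0.151
v -1.186 3.176 -1.588
v -2.839 3.534 -0.521
v -1.456 3.163 -2.002
v -3.109 3.52 -0.935
v -1.713 2.866 -2.302
v -3.367 3.224 -1.235
v -1.86 2.399 -2.373
v -3.514 2.757 -1.306
v -1.84 1.941 -2.189
v -3.494 2.299 -1.122
v -1.661 1.666 -1.819
v -3.314 2.024 -0.752
v -1.391 1.68 -1.405
v -3.044 2.037 -0.338
f 2 4 1
f 5 2 1
f 1 4 3
f 3 5 1
f 2 8 4
f 6 2 5
f 6 8 2
f 4 8 3
f 7 5 3
f 3 8 7
f 7 6 5
f 8 6 7
f 9 46 25
f 46 20 49
f 25 49 14
f 46 49 25
f 9 25 21
f 25 14 26
f 21 26 10
f 25 26 21
f 9 21 30
f 21 10 31
f 30 31 16
f 21 31 30
f 9 30 42
f 30 16 45
f 42 45 19
f 30 45 42
f 9 42 46
f 42 19 50
f 46 50 20
f 42 50 46
f 10 26 37
f 26 14 40
f 37 40 18
f 26 40 37
f 14 49 27
f 49 20 48
f 27 48 13
f 49 48 27
f 20 50 47
f 50 19 43
f 47 43 11
f 50 43 47
f 19 45 44
f 45 16 32
f 44 32 15
f 45 32 44
f 16 31 36
f 31 10 33
f 36 33 17
f 31 33 36
f 12 38 24
f 38 18 39
f 24 39 13
f 38 39 24
f 12 24 22
f 24 13 23
f 22 23 11
f 24 23 22
f 12 22 29
f 22 11 28
f 29 28 15
f 22 28 29
f 12 29 34
f 29 15 35
f 34 35 17
f 29 35 34
f 12 34 38
f 34 17 41
f 38 41 18
f 34 41 38
f 13 39 27
f 39 18 40
f 27 40 14
f 39 40 27
f 11 23 47
f 23 13 48
f 47 48 20
f 23 48 47
f 15 28 44
f 28 11 43
f 44 43 19
f 28 43 44
f 17 35 36
f 35 15 32
f 36 32 16
f 35 32 36
f 18 41 37
f 41 17 33
f 37 33 10
f 41 33 37
f 52 51 54
f 52 54 53
f 54 51 55
f 54 55 53
f 55 51 56
f 55 56 53
f 56 51 57
f 56 57 53
f 57 51 58
f 57 58 53
f 58 51 59
f 58 59 53
f 59 51 60
f 59 60 53
f 60 51 52
f 60 52 53
f 62 61 65
f 62 65 63
f 63 65 66
f 63 66 64
f 65 61 67
f 65 67 66
f 66 67 68
f 66 68 64
f 67 61 69
f 67 69 68
f 68 69 70
f 68 70 64
f 69 61 71
f 69 71 70
f 70 71 72
f 70 72 64
f 71 61 73
f 71 73 72
f 72 73 74
f 72 74 64
f 73 61 75
f 73 75 74
f 74 75 76
f 74 76 64
f 75 61 77
f 75 77 76
f 76 77 78
f 76 78 64
f 77 61 79
f 77 79 78
f 78 79 80
f 78 80 64
f 79 61 81
f 79 81 80
f 80 81 82
f 80 82 64
f 81 61 62
f 81 62 82
f 82 62 63
f 82 63 64



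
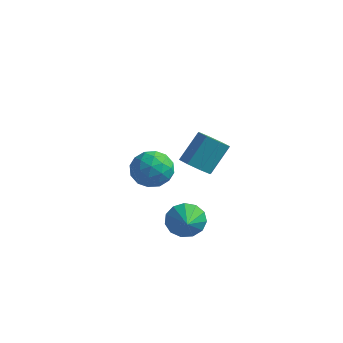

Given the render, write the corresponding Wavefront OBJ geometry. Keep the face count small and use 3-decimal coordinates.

v -4.388 4.233 -0.953
v -3.476 4.507 -1.715
v -3.624 2.433 -0.685
v -2.712 2.707 -1.447
v -2.782 3.253 -0.359
v -3.253 4.365 -0.524
v -3.847 2.575 -1.876
v -4.318 3.687 -2.041
v -3.141 3.482 -2.285
v -2.483 3.9 -1.348
v -4.617 3.04 -1.052
v -3.959 3.458 -0.115
v -3.999 4.528 -1.358
v -3.101 2.412 -1.042
v -3.142 2.733 -0.403
v -2.606 2.893 -0.851
v -3.868 4.445 -0.658
v -3.332 4.605 -1.106
v -2.924 3.868 -0.308
v -3.768 2.335 -1.294
v -3.232 2.495 -1.742
v -4.494 4.047 -1.549
v -3.958 4.207 -1.997
v -4.176 3.072 -2.092
v -3.266 4.086 -2.141
v -2.817 3.028 -1.983
v -3.484 2.951 -2.235
v -3.761 3.605 -2.333
v -2.879 4.332 -1.59
v -2.43 3.274 -1.432
v -2.471 3.595 -0.792
v -2.749 4.249 -0.89
v -2.682 3.73 -1.925
v -4.67 3.666 -0.968
v -4.221 2.608 -0.81
v -4.351 2.691 -1.51
v -4.629 3.345 -1.608
v -4.283 3.912 -0.417
v -3.834 2.854 -0.259
v -3.339 3.335 -0.067
v -3.616 3.989 -0.165
v -4.418 3.21 -0.475
v 1.236 -0.362 3.058
v 1.875 0.038 2.548
v 2.222 1.222 3.912
v 1.584 0.822 4.422
v 1.246 0.324 2.46
v 1.593 1.508 3.825
v 0.611 0.208 2.722
v 0.959 1.392 4.087
v 0.343 -0.242 3.181
v 0.69 0.942 4.546
v 0.598 -0.762 3.568
v 0.945 0.422 4.932
v 1.227 -1.048 3.655
v 1.574 0.136 5.02
v 1.861 -0.932 3.393
v 2.209 0.252 4.758
v 2.13 -0.482 2.934
v 2.477 0.702 4.299
v -0.144 1.117 -2.332
v 0.38 0.937 -3.224
v 0.564 0.083 -1.708
v 0.696 1.336 -2.922
v 0.745 1.665 -2.433
v 0.512 1.82 -1.912
v 0.071 1.752 -1.524
v -0.439 1.482 -1.393
v -0.855 1.096 -1.56
v -1.046 0.717 -1.972
v -0.95 0.464 -2.498
v -0.598 0.419 -2.972
v -0.103 0.595 -3.243
f 1 38 17
f 38 12 41
f 17 41 6
f 38 41 17
f 1 17 13
f 17 6 18
f 13 18 2
f 17 18 13
f 1 13 22
f 13 2 23
f 22 23 8
f 13 23 22
f 1 22 34
f 22 8 37
f 34 37 11
f 22 37 34
f 1 34 38
f 34 11 42
f 38 42 12
f 34 42 38
f 2 18 29
f 18 6 32
f 29 32 10
f 18 32 29
f 6 41 19
f 41 12 40
f 19 40 5
f 41 40 19
f 12 42 39
f 42 11 35
f 39 35 3
f 42 35 39
f 11 37 36
f 37 8 24
f 36 24 7
f 37 24 36
f 8 23 28
f 23 2 25
f 28 25 9
f 23 25 28
f 4 30 16
f 30 10 31
f 16 31 5
f 30 31 16
f 4 16 14
f 16 5 15
f 14 15 3
f 16 15 14
f 4 14 21
f 14 3 20
f 21 20 7
f 14 20 21
f 4 21 26
f 21 7 27
f 26 27 9
f 21 27 26
f 4 26 30
f 26 9 33
f 30 33 10
f 26 33 30
f 5 31 19
f 31 10 32
f 19 32 6
f 31 32 19
f 3 15 39
f 15 5 40
f 39 40 12
f 15 40 39
f 7 20 36
f 20 3 35
f 36 35 11
f 20 35 36
f 9 27 28
f 27 7 24
f 28 24 8
f 27 24 28
f 10 33 29
f 33 9 25
f 29 25 2
f 33 25 29
f 44 43 47
f 44 47 45
f 45 47 48
f 45 48 46
f 47 43 49
f 47 49 48
f 48 49 50
f 48 50 46
f 49 43 51
f 49 51 50
f 50 51 52
f 50 52 46
f 51 43 53
f 51 53 52
f 52 53 54
f 52 54 46
f 53 43 55
f 53 55 54
f 54 55 56
f 54 56 46
f 55 43 57
f 55 57 56
f 56 57 58
f 56 58 46
f 57 43 59
f 57 59 58
f 58 59 60
f 58 60 46
f 59 43 44
f 59 44 60
f 60 44 45
f 60 45 46
f 62 61 64
f 62 64 63
f 64 61 65
f 64 65 63
f 65 61 66
f 65 66 63
f 66 61 67
f 66 67 63
f 67 61 68
f 67 68 63
f 68 61 69
f 68 69 63
f 69 61 70
f 69 70 63
f 70 61 71
f 70 71 63
f 71 61 72
f 71 72 63
f 72 61 73
f 72 73 63
f 73 61 62
f 73 62 63



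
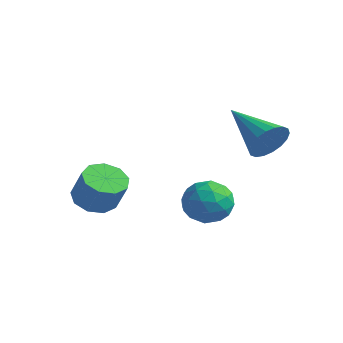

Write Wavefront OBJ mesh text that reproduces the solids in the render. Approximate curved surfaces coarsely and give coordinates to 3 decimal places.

v -3.831 -3.626 0.88
v -3.46 -4.259 0.647
v -2.877 -4.307 1.707
v -3.249 -3.674 1.94
v -3.184 -3.83 0.516
v -2.602 -3.878 1.575
v -3.212 -3.305 0.554
v -2.629 -3.353 1.614
v -3.529 -2.931 0.745
v -2.947 -2.979 1.805
v -3.988 -2.882 1
v -3.405 -2.929 2.059
v -4.373 -3.181 1.198
v -3.791 -3.229 2.258
v -4.505 -3.688 1.248
v -3.923 -3.736 2.307
v -4.322 -4.167 1.125
v -3.739 -4.215 2.185
v -3.909 -4.392 0.888
v -3.327 -4.44 1.948
v -0.679 -1.019 0.808
v -0.044 -1.614 0.745
v -1.476 -1.946 1.515
v -0.841 -2.541 1.452
v -0.732 -1.837 1.958
v -0.239 -1.265 1.52
v -1.281 -2.295 0.74
v -0.788 -1.723 0.302
v -0.415 -2.403 0.703
v -0.076 -2.12 1.456
v -1.444 -1.44 0.804
v -1.105 -1.157 1.557
v -0.292 -1.235 0.714
v -1.228 -2.325 1.546
v -1.165 -1.911 1.843
v -0.791 -2.261 1.806
v -0.407 -1.03 1.17
v -0.033 -1.38 1.133
v -0.438 -1.511 1.846
v -1.487 -2.18 1.127
v -1.113 -2.53 1.09
v -0.729 -1.299 0.454
v -0.355 -1.649 0.417
v -1.082 -2.049 0.414
v -0.136 -2.048 0.653
v -0.605 -2.593 1.068
v -0.863 -2.449 0.649
v -0.574 -2.112 0.392
v 0.063 -1.882 1.095
v -0.405 -2.427 1.511
v -0.342 -2.013 1.808
v -0.052 -1.677 1.551
v -0.155 -2.346 1.07
v -1.115 -1.133 0.749
v -1.583 -1.678 1.165
v -1.468 -1.883 0.709
v -1.178 -1.547 0.452
v -0.915 -0.967 1.192
v -1.384 -1.512 1.607
v -0.946 -1.448 1.868
v -0.657 -1.111 1.611
v -1.365 -1.214 1.19
v 0.308 -0.232 3.531
v 0.615 0.023 4.189
v -1.488 -0.028 4.289
v 0.571 0.311 4.008
v 0.476 0.492 3.733
v 0.347 0.528 3.417
v 0.21 0.415 3.125
v 0.092 0.173 2.912
v 0.018 -0.149 2.822
v 0.001 -0.488 2.872
v 0.044 -0.776 3.053
v 0.14 -0.956 3.328
v 0.269 -0.993 3.644
v 0.406 -0.879 3.937
v 0.523 -0.637 4.149
v 0.598 -0.315 4.239
f 2 1 5
f 2 5 3
f 3 5 6
f 3 6 4
f 5 1 7
f 5 7 6
f 6 7 8
f 6 8 4
f 7 1 9
f 7 9 8
f 8 9 10
f 8 10 4
f 9 1 11
f 9 11 10
f 10 11 12
f 10 12 4
f 11 1 13
f 11 13 12
f 12 13 14
f 12 14 4
f 13 1 15
f 13 15 14
f 14 15 16
f 14 16 4
f 15 1 17
f 15 17 16
f 16 17 18
f 16 18 4
f 17 1 19
f 17 19 18
f 18 19 20
f 18 20 4
f 19 1 2
f 19 2 20
f 20 2 3
f 20 3 4
f 21 58 37
f 58 32 61
f 37 61 26
f 58 61 37
f 21 37 33
f 37 26 38
f 33 38 22
f 37 38 33
f 21 33 42
f 33 22 43
f 42 43 28
f 33 43 42
f 21 42 54
f 42 28 57
f 54 57 31
f 42 57 54
f 21 54 58
f 54 31 62
f 58 62 32
f 54 62 58
f 22 38 49
f 38 26 52
f 49 52 30
f 38 52 49
f 26 61 39
f 61 32 60
f 39 60 25
f 61 60 39
f 32 62 59
f 62 31 55
f 59 55 23
f 62 55 59
f 31 57 56
f 57 28 44
f 56 44 27
f 57 44 56
f 28 43 48
f 43 22 45
f 48 45 29
f 43 45 48
f 24 50 36
f 50 30 51
f 36 51 25
f 50 51 36
f 24 36 34
f 36 25 35
f 34 35 23
f 36 35 34
f 24 34 41
f 34 23 40
f 41 40 27
f 34 40 41
f 24 41 46
f 41 27 47
f 46 47 29
f 41 47 46
f 24 46 50
f 46 29 53
f 50 53 30
f 46 53 50
f 25 51 39
f 51 30 52
f 39 52 26
f 51 52 39
f 23 35 59
f 35 25 60
f 59 60 32
f 35 60 59
f 27 40 56
f 40 23 55
f 56 55 31
f 40 55 56
f 29 47 48
f 47 27 44
f 48 44 28
f 47 44 48
f 30 53 49
f 53 29 45
f 49 45 22
f 53 45 49
f 64 63 66
f 64 66 65
f 66 63 67
f 66 67 65
f 67 63 68
f 67 68 65
f 68 63 69
f 68 69 65
f 69 63 70
f 69 70 65
f 70 63 71
f 70 71 65
f 71 63 72
f 71 72 65
f 72 63 73
f 72 73 65
f 73 63 74
f 73 74 65
f 74 63 75
f 74 75 65
f 75 63 76
f 75 76 65
f 76 63 77
f 76 77 65
f 77 63 78
f 77 78 65
f 78 63 64
f 78 64 65



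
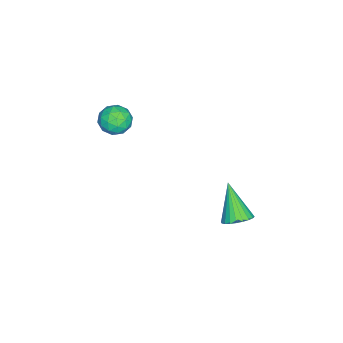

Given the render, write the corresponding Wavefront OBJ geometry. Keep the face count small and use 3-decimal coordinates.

v -1.104 3.751 -3.626
v -0.419 3.603 -3.282
v -2.076 2.949 -2.034
v -0.479 3.882 -3.178
v -0.634 4.142 -3.142
v -0.86 4.342 -3.179
v -1.124 4.452 -3.285
v -1.384 4.455 -3.442
v -1.602 4.351 -3.627
v -1.744 4.156 -3.813
v -1.788 3.899 -3.969
v -1.729 3.619 -4.074
v -1.574 3.36 -4.11
v -1.348 3.16 -4.072
v -1.084 3.05 -3.967
v -0.824 3.047 -3.81
v -0.606 3.15 -3.624
v -0.464 3.346 -3.439
v -1.786 -1.857 0.668
v -1.072 -1.948 1.124
v -2.428 -2.752 1.496
v -1.714 -2.843 1.952
v -2.144 -2.108 1.975
v -1.747 -1.555 1.463
v -1.753 -3.145 1.157
v -1.356 -2.592 0.645
v -1.052 -2.744 1.426
v -1.294 -2.103 1.932
v -2.206 -2.597 0.688
v -2.448 -1.956 1.194
v -1.372 -1.824 0.824
v -2.128 -2.876 1.796
v -2.38 -2.444 1.81
v -1.961 -2.497 2.078
v -1.769 -1.593 1.023
v -1.35 -1.646 1.291
v -1.98 -1.74 1.791
v -2.15 -3.054 1.329
v -1.731 -3.107 1.597
v -1.539 -2.203 0.542
v -1.12 -2.256 0.81
v -1.52 -2.96 0.829
v -0.941 -2.345 1.269
v -1.319 -2.871 1.755
v -1.341 -3.049 1.288
v -1.108 -2.724 0.987
v -1.083 -1.968 1.566
v -1.461 -2.494 2.053
v -1.713 -2.062 2.066
v -1.48 -1.737 1.766
v -1.071 -2.436 1.744
v -2.039 -2.206 0.567
v -2.417 -2.732 1.054
v -2.02 -2.963 0.854
v -1.787 -2.638 0.554
v -2.181 -1.829 0.865
v -2.559 -2.355 1.351
v -2.392 -1.976 1.633
v -2.159 -1.651 1.332
v -2.429 -2.264 0.876
f 2 1 4
f 2 4 3
f 4 1 5
f 4 5 3
f 5 1 6
f 5 6 3
f 6 1 7
f 6 7 3
f 7 1 8
f 7 8 3
f 8 1 9
f 8 9 3
f 9 1 10
f 9 10 3
f 10 1 11
f 10 11 3
f 11 1 12
f 11 12 3
f 12 1 13
f 12 13 3
f 13 1 14
f 13 14 3
f 14 1 15
f 14 15 3
f 15 1 16
f 15 16 3
f 16 1 17
f 16 17 3
f 17 1 18
f 17 18 3
f 18 1 2
f 18 2 3
f 19 56 35
f 56 30 59
f 35 59 24
f 56 59 35
f 19 35 31
f 35 24 36
f 31 36 20
f 35 36 31
f 19 31 40
f 31 20 41
f 40 41 26
f 31 41 40
f 19 40 52
f 40 26 55
f 52 55 29
f 40 55 52
f 19 52 56
f 52 29 60
f 56 60 30
f 52 60 56
f 20 36 47
f 36 24 50
f 47 50 28
f 36 50 47
f 24 59 37
f 59 30 58
f 37 58 23
f 59 58 37
f 30 60 57
f 60 29 53
f 57 53 21
f 60 53 57
f 29 55 54
f 55 26 42
f 54 42 25
f 55 42 54
f 26 41 46
f 41 20 43
f 46 43 27
f 41 43 46
f 22 48 34
f 48 28 49
f 34 49 23
f 48 49 34
f 22 34 32
f 34 23 33
f 32 33 21
f 34 33 32
f 22 32 39
f 32 21 38
f 39 38 25
f 32 38 39
f 22 39 44
f 39 25 45
f 44 45 27
f 39 45 44
f 22 44 48
f 44 27 51
f 48 51 28
f 44 51 48
f 23 49 37
f 49 28 50
f 37 50 24
f 49 50 37
f 21 33 57
f 33 23 58
f 57 58 30
f 33 58 57
f 25 38 54
f 38 21 53
f 54 53 29
f 38 53 54
f 27 45 46
f 45 25 42
f 46 42 26
f 45 42 46
f 28 51 47
f 51 27 43
f 47 43 20
f 51 43 47



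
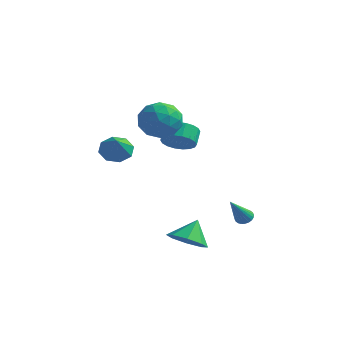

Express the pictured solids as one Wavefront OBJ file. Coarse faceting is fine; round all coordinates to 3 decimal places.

v 2.131 -2.669 -4.097
v 2.705 -3.385 -3.568
v 2.129 -1.831 -2.963
v 3.167 -2.848 -3.964
v 3.021 -2.206 -4.438
v 2.354 -1.835 -4.712
v 1.556 -1.952 -4.627
v 1.094 -2.489 -4.231
v 1.24 -3.131 -3.757
v 1.907 -3.502 -3.482
v -3.57 -1.02 0.216
v -2.974 -0.358 0.348
v -2.85 -1.86 1.184
v -3.51 -0.32 0.779
v -4.081 -0.692 0.88
v -4.352 -1.256 0.592
v -4.165 -1.682 0.084
v -3.629 -1.72 -0.347
v -3.058 -1.348 -0.448
v -2.787 -0.784 -0.161
v -1.679 0.602 3.222
v -0.956 0.852 2.299
v -1.984 -1.172 2.501
v -1.261 -0.922 1.578
v -0.806 -1.043 2.681
v -0.618 0.053 3.126
v -2.322 -0.373 1.674
v -2.134 0.723 2.119
v -1.353 0.249 1.342
v -0.416 -0.165 1.965
v -2.524 -0.155 2.835
v -1.587 -0.569 3.458
v -1.291 0.883 2.824
v -1.649 -1.203 1.976
v -1.382 -1.274 2.624
v -0.957 -1.127 2.082
v -1.092 0.413 3.31
v -0.667 0.561 2.768
v -0.579 -0.554 2.992
v -2.273 -0.881 2.032
v -1.848 -0.733 1.49
v -1.983 0.807 2.718
v -1.558 0.954 2.176
v -2.361 0.234 1.808
v -1.099 0.676 1.719
v -1.278 -0.367 1.296
v -1.902 -0.045 1.351
v -1.791 0.6 1.613
v -0.548 0.432 2.085
v -0.728 -0.611 1.662
v -0.46 -0.682 2.31
v -0.35 -0.037 2.571
v -0.782 0.078 1.523
v -2.212 0.291 3.138
v -2.392 -0.752 2.715
v -2.59 -0.283 2.229
v -2.48 0.362 2.49
v -1.662 0.047 3.504
v -1.841 -0.996 3.081
v -1.149 -0.92 3.187
v -1.038 -0.275 3.449
v -2.158 -0.398 3.277
v 2.083 2.016 -3.991
v 2.584 1.965 -4.07
v 2.177 0.684 -2.529
v 2.581 2.112 -3.935
v 2.501 2.245 -3.81
v 2.358 2.342 -3.712
v 2.173 2.39 -3.656
v 1.974 2.381 -3.651
v 1.792 2.316 -3.698
v 1.654 2.206 -3.79
v 1.581 2.067 -3.912
v 1.585 1.92 -4.046
v 1.664 1.788 -4.172
v 1.807 1.69 -4.27
v 1.992 1.642 -4.326
v 2.191 1.651 -4.33
v 2.373 1.716 -4.283
v 2.511 1.826 -4.192
v -2.093 2.103 0.171
v -1.204 2.297 0.363
v -1.498 2.971 1.041
v -2.387 2.777 0.849
v -1.293 2.563 0.059
v -1.587 3.238 0.737
v -1.54 2.739 -0.222
v -1.834 3.413 0.455
v -1.897 2.788 -0.426
v -2.191 3.463 0.251
v -2.293 2.702 -0.512
v -2.587 3.376 0.166
v -2.649 2.497 -0.462
v -2.943 3.171 0.216
v -2.895 2.214 -0.287
v -3.189 2.888 0.391
v -2.982 1.909 -0.021
v -3.276 2.583 0.657
v -2.893 1.642 0.283
v -3.187 2.317 0.961
v -2.646 1.467 0.565
v -2.94 2.141 1.242
v -2.289 1.417 0.769
v -2.583 2.092 1.446
v -1.893 1.504 0.854
v -2.187 2.178 1.532
v -1.537 1.709 0.804
v -1.831 2.383 1.482
v -1.291 1.992 0.629
v -1.585 2.666 1.307
f 2 1 4
f 2 4 3
f 4 1 5
f 4 5 3
f 5 1 6
f 5 6 3
f 6 1 7
f 6 7 3
f 7 1 8
f 7 8 3
f 8 1 9
f 8 9 3
f 9 1 10
f 9 10 3
f 10 1 2
f 10 2 3
f 12 11 14
f 12 14 13
f 14 11 15
f 14 15 13
f 15 11 16
f 15 16 13
f 16 11 17
f 16 17 13
f 17 11 18
f 17 18 13
f 18 11 19
f 18 19 13
f 19 11 20
f 19 20 13
f 20 11 12
f 20 12 13
f 21 58 37
f 58 32 61
f 37 61 26
f 58 61 37
f 21 37 33
f 37 26 38
f 33 38 22
f 37 38 33
f 21 33 42
f 33 22 43
f 42 43 28
f 33 43 42
f 21 42 54
f 42 28 57
f 54 57 31
f 42 57 54
f 21 54 58
f 54 31 62
f 58 62 32
f 54 62 58
f 22 38 49
f 38 26 52
f 49 52 30
f 38 52 49
f 26 61 39
f 61 32 60
f 39 60 25
f 61 60 39
f 32 62 59
f 62 31 55
f 59 55 23
f 62 55 59
f 31 57 56
f 57 28 44
f 56 44 27
f 57 44 56
f 28 43 48
f 43 22 45
f 48 45 29
f 43 45 48
f 24 50 36
f 50 30 51
f 36 51 25
f 50 51 36
f 24 36 34
f 36 25 35
f 34 35 23
f 36 35 34
f 24 34 41
f 34 23 40
f 41 40 27
f 34 40 41
f 24 41 46
f 41 27 47
f 46 47 29
f 41 47 46
f 24 46 50
f 46 29 53
f 50 53 30
f 46 53 50
f 25 51 39
f 51 30 52
f 39 52 26
f 51 52 39
f 23 35 59
f 35 25 60
f 59 60 32
f 35 60 59
f 27 40 56
f 40 23 55
f 56 55 31
f 40 55 56
f 29 47 48
f 47 27 44
f 48 44 28
f 47 44 48
f 30 53 49
f 53 29 45
f 49 45 22
f 53 45 49
f 64 63 66
f 64 66 65
f 66 63 67
f 66 67 65
f 67 63 68
f 67 68 65
f 68 63 69
f 68 69 65
f 69 63 70
f 69 70 65
f 70 63 71
f 70 71 65
f 71 63 72
f 71 72 65
f 72 63 73
f 72 73 65
f 73 63 74
f 73 74 65
f 74 63 75
f 74 75 65
f 75 63 76
f 75 76 65
f 76 63 77
f 76 77 65
f 77 63 78
f 77 78 65
f 78 63 79
f 78 79 65
f 79 63 80
f 79 80 65
f 80 63 64
f 80 64 65
f 82 81 85
f 82 85 83
f 83 85 86
f 83 86 84
f 85 81 87
f 85 87 86
f 86 87 88
f 86 88 84
f 87 81 89
f 87 89 88
f 88 89 90
f 88 90 84
f 89 81 91
f 89 91 90
f 90 91 92
f 90 92 84
f 91 81 93
f 91 93 92
f 92 93 94
f 92 94 84
f 93 81 95
f 93 95 94
f 94 95 96
f 94 96 84
f 95 81 97
f 95 97 96
f 96 97 98
f 96 98 84
f 97 81 99
f 97 99 98
f 98 99 100
f 98 100 84
f 99 81 101
f 99 101 100
f 100 101 102
f 100 102 84
f 101 81 103
f 101 103 102
f 102 103 104
f 102 104 84
f 103 81 105
f 103 105 104
f 104 105 106
f 104 106 84
f 105 81 107
f 105 107 106
f 106 107 108
f 106 108 84
f 107 81 109
f 107 109 108
f 108 109 110
f 108 110 84
f 109 81 82
f 109 82 110
f 110 82 83
f 110 83 84



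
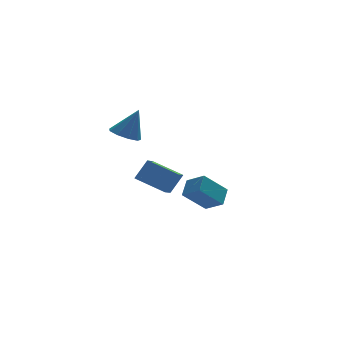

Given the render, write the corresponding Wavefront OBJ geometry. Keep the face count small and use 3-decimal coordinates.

v -4.353 0.975 2.855
v -3.5 0.7 2.459
v -3.507 1.025 4.645
v -3.546 1.369 2.463
v -3.97 1.853 2.65
v -4.573 1.927 2.933
v -5.073 1.555 3.18
v -5.237 0.912 3.275
v -4.987 0.298 3.174
v -4.44 0.001 2.924
v -3.853 0.16 2.642
v -3.014 -2.192 -0.482
v -4.373 -0.934 0.247
v -2.369 -1.158 -1.063
v -3.727 0.1 -0.334
v -2.213 -2.02 0.714
v -3.571 -0.762 1.443
v -1.567 -0.986 0.133
v -2.926 0.272 0.862
v -0.228 3.287 -3.479
v 0.503 2.274 -2.763
v 0.377 4.23 -2.763
v 1.108 3.217 -2.047
v 1.272 3.383 -4.873
v 2.003 2.37 -4.157
v 1.877 4.326 -4.157
v 2.608 3.313 -3.441
f 2 1 4
f 2 4 3
f 4 1 5
f 4 5 3
f 5 1 6
f 5 6 3
f 6 1 7
f 6 7 3
f 7 1 8
f 7 8 3
f 8 1 9
f 8 9 3
f 9 1 10
f 9 10 3
f 10 1 11
f 10 11 3
f 11 1 2
f 11 2 3
f 13 15 12
f 16 13 12
f 12 15 14
f 14 16 12
f 13 19 15
f 17 13 16
f 17 19 13
f 15 19 14
f 18 16 14
f 14 19 18
f 18 17 16
f 19 17 18
f 21 23 20
f 24 21 20
f 20 23 22
f 22 24 20
f 21 27 23
f 25 21 24
f 25 27 21
f 23 27 22
f 26 24 22
f 22 27 26
f 26 25 24
f 27 25 26



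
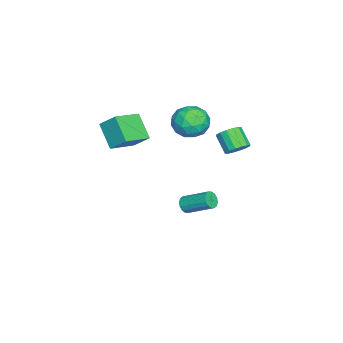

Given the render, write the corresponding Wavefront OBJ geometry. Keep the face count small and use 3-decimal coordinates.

v -1.528 1.345 3.692
v -0.632 2.131 3.489
v -0.228 0.029 4.331
v 0.668 0.815 4.128
v -0.126 1.02 5.017
v -0.929 1.833 4.622
v 0.069 0.327 3.198
v -0.734 1.14 2.803
v 0.355 1.502 3.183
v 0.235 1.93 4.308
v -1.095 0.23 3.512
v -1.215 0.658 4.637
v -1.194 1.853 3.534
v 0.334 0.307 4.286
v -0.133 0.427 4.809
v 0.394 0.889 4.689
v -1.368 1.678 4.2
v -0.842 2.14 4.081
v -0.544 1.487 4.979
v -0.018 0.02 3.739
v 0.508 0.482 3.62
v -1.254 1.271 3.131
v -0.727 1.733 3.011
v -0.316 0.673 2.841
v -0.087 1.946 3.235
v 0.677 1.172 3.611
v 0.325 0.885 3.064
v -0.147 1.363 2.832
v -0.158 2.197 3.896
v 0.606 1.424 4.272
v 0.14 1.544 4.795
v -0.332 2.022 4.562
v 0.422 1.827 3.717
v -1.466 0.736 3.548
v -0.702 -0.037 3.924
v -0.528 0.138 3.258
v -1 0.616 3.025
v -1.537 0.988 4.209
v -0.773 0.214 4.585
v -0.713 0.797 4.988
v -1.185 1.275 4.756
v -1.282 0.333 4.103
v 1.356 4.193 3.222
v 1.967 4.171 3.707
v 1.214 3.484 4.623
v 0.604 3.507 4.138
v 1.771 4.511 3.801
v 1.018 3.825 4.717
v 1.464 4.766 3.74
v 0.711 4.08 4.656
v 1.129 4.868 3.54
v 0.376 4.181 4.456
v 0.854 4.789 3.255
v 0.101 4.102 4.171
v 0.714 4.55 2.961
v -0.039 3.864 3.877
v 0.746 4.216 2.737
v -0.007 3.529 3.653
v 0.942 3.875 2.643
v 0.189 3.189 3.559
v 1.249 3.62 2.704
v 0.496 2.934 3.62
v 1.584 3.519 2.904
v 0.831 2.832 3.82
v 1.859 3.598 3.189
v 1.106 2.911 4.105
v 1.999 3.836 3.483
v 1.246 3.15 4.399
v -1.445 0.569 -4.159
v -0.936 0.665 -4.5
v -0.606 2.308 -3.542
v -1.115 2.211 -3.201
v -1.173 0.807 -4.662
v -0.843 2.45 -3.705
v -1.483 0.886 -4.69
v -1.153 2.529 -3.733
v -1.783 0.879 -4.575
v -1.453 2.522 -3.618
v -1.992 0.79 -4.349
v -1.662 2.432 -3.392
v -2.055 0.641 -4.072
v -1.725 2.283 -3.115
v -1.954 0.472 -3.818
v -1.624 2.115 -2.86
v -1.717 0.33 -3.655
v -1.387 1.973 -2.698
v -1.407 0.251 -3.627
v -1.077 1.894 -2.67
v -1.107 0.258 -3.742
v -0.777 1.901 -2.785
v -0.898 0.348 -3.968
v -0.568 1.99 -3.011
v -0.835 0.497 -4.245
v -0.505 2.139 -3.288
v -0.538 -2.318 1.289
v -1.606 -3.23 2.554
v -0.269 -1.296 2.253
v -1.336 -2.208 3.518
v 1.036 -3.312 1.902
v -0.031 -4.224 3.167
v 1.306 -2.29 2.866
v 0.238 -3.202 4.131
f 1 38 17
f 38 12 41
f 17 41 6
f 38 41 17
f 1 17 13
f 17 6 18
f 13 18 2
f 17 18 13
f 1 13 22
f 13 2 23
f 22 23 8
f 13 23 22
f 1 22 34
f 22 8 37
f 34 37 11
f 22 37 34
f 1 34 38
f 34 11 42
f 38 42 12
f 34 42 38
f 2 18 29
f 18 6 32
f 29 32 10
f 18 32 29
f 6 41 19
f 41 12 40
f 19 40 5
f 41 40 19
f 12 42 39
f 42 11 35
f 39 35 3
f 42 35 39
f 11 37 36
f 37 8 24
f 36 24 7
f 37 24 36
f 8 23 28
f 23 2 25
f 28 25 9
f 23 25 28
f 4 30 16
f 30 10 31
f 16 31 5
f 30 31 16
f 4 16 14
f 16 5 15
f 14 15 3
f 16 15 14
f 4 14 21
f 14 3 20
f 21 20 7
f 14 20 21
f 4 21 26
f 21 7 27
f 26 27 9
f 21 27 26
f 4 26 30
f 26 9 33
f 30 33 10
f 26 33 30
f 5 31 19
f 31 10 32
f 19 32 6
f 31 32 19
f 3 15 39
f 15 5 40
f 39 40 12
f 15 40 39
f 7 20 36
f 20 3 35
f 36 35 11
f 20 35 36
f 9 27 28
f 27 7 24
f 28 24 8
f 27 24 28
f 10 33 29
f 33 9 25
f 29 25 2
f 33 25 29
f 44 43 47
f 44 47 45
f 45 47 48
f 45 48 46
f 47 43 49
f 47 49 48
f 48 49 50
f 48 50 46
f 49 43 51
f 49 51 50
f 50 51 52
f 50 52 46
f 51 43 53
f 51 53 52
f 52 53 54
f 52 54 46
f 53 43 55
f 53 55 54
f 54 55 56
f 54 56 46
f 55 43 57
f 55 57 56
f 56 57 58
f 56 58 46
f 57 43 59
f 57 59 58
f 58 59 60
f 58 60 46
f 59 43 61
f 59 61 60
f 60 61 62
f 60 62 46
f 61 43 63
f 61 63 62
f 62 63 64
f 62 64 46
f 63 43 65
f 63 65 64
f 64 65 66
f 64 66 46
f 65 43 67
f 65 67 66
f 66 67 68
f 66 68 46
f 67 43 44
f 67 44 68
f 68 44 45
f 68 45 46
f 70 69 73
f 70 73 71
f 71 73 74
f 71 74 72
f 73 69 75
f 73 75 74
f 74 75 76
f 74 76 72
f 75 69 77
f 75 77 76
f 76 77 78
f 76 78 72
f 77 69 79
f 77 79 78
f 78 79 80
f 78 80 72
f 79 69 81
f 79 81 80
f 80 81 82
f 80 82 72
f 81 69 83
f 81 83 82
f 82 83 84
f 82 84 72
f 83 69 85
f 83 85 84
f 84 85 86
f 84 86 72
f 85 69 87
f 85 87 86
f 86 87 88
f 86 88 72
f 87 69 89
f 87 89 88
f 88 89 90
f 88 90 72
f 89 69 91
f 89 91 90
f 90 91 92
f 90 92 72
f 91 69 93
f 91 93 92
f 92 93 94
f 92 94 72
f 93 69 70
f 93 70 94
f 94 70 71
f 94 71 72
f 96 98 95
f 99 96 95
f 95 98 97
f 97 99 95
f 96 102 98
f 100 96 99
f 100 102 96
f 98 102 97
f 101 99 97
f 97 102 101
f 101 100 99
f 102 100 101



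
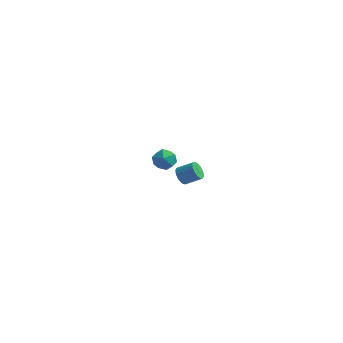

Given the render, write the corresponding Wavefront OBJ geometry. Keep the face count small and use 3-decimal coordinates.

v 0.409 -3.059 3.437
v 0.86 -3.576 3.64
v -0.18 -3.824 2.8
v 0.271 -4.341 3.003
v -0.181 -4.054 3.477
v 0.183 -3.581 3.871
v 0.497 -3.819 2.569
v 0.861 -3.346 2.963
v 0.914 -4.045 3.104
v 0.495 -4.19 3.665
v 0.185 -3.21 2.775
v -0.234 -3.355 3.336
v -1.664 3.544 -3.366
v -1.455 3.857 -3.833
v -0.568 4.089 -3.282
v -0.776 3.776 -2.814
v -1.601 4.051 -3.68
v -0.714 4.283 -3.128
v -1.761 4.129 -3.455
v -0.874 4.361 -2.903
v -1.899 4.073 -3.209
v -1.012 4.305 -2.658
v -1.983 3.896 -3
v -1.096 4.128 -2.448
v -1.994 3.638 -2.874
v -1.107 3.87 -2.322
v -1.929 3.358 -2.861
v -1.042 3.591 -2.309
v -1.803 3.121 -2.963
v -0.916 3.354 -2.412
v -1.645 2.981 -3.158
v -0.758 3.213 -2.607
v -1.492 2.97 -3.4
v -0.605 3.202 -2.849
v -1.378 3.09 -3.635
v -0.49 3.322 -3.083
v -1.329 3.314 -3.808
v -0.442 3.547 -3.256
v -1.357 3.591 -3.879
v -0.47 3.823 -3.328
f 1 12 6
f 1 6 2
f 1 2 8
f 1 8 11
f 1 11 12
f 2 6 10
f 6 12 5
f 12 11 3
f 11 8 7
f 8 2 9
f 4 10 5
f 4 5 3
f 4 3 7
f 4 7 9
f 4 9 10
f 5 10 6
f 3 5 12
f 7 3 11
f 9 7 8
f 10 9 2
f 14 13 17
f 14 17 15
f 15 17 18
f 15 18 16
f 17 13 19
f 17 19 18
f 18 19 20
f 18 20 16
f 19 13 21
f 19 21 20
f 20 21 22
f 20 22 16
f 21 13 23
f 21 23 22
f 22 23 24
f 22 24 16
f 23 13 25
f 23 25 24
f 24 25 26
f 24 26 16
f 25 13 27
f 25 27 26
f 26 27 28
f 26 28 16
f 27 13 29
f 27 29 28
f 28 29 30
f 28 30 16
f 29 13 31
f 29 31 30
f 30 31 32
f 30 32 16
f 31 13 33
f 31 33 32
f 32 33 34
f 32 34 16
f 33 13 35
f 33 35 34
f 34 35 36
f 34 36 16
f 35 13 37
f 35 37 36
f 36 37 38
f 36 38 16
f 37 13 39
f 37 39 38
f 38 39 40
f 38 40 16
f 39 13 14
f 39 14 40
f 40 14 15
f 40 15 16



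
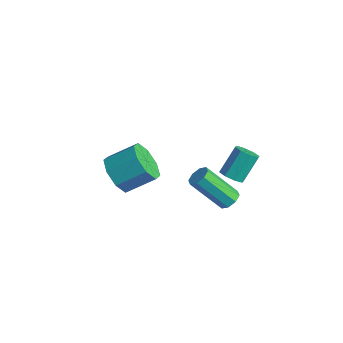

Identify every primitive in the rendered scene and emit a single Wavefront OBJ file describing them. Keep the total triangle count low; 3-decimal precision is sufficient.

v 2.201 0.184 -0.484
v 2.685 -0.022 -0.265
v 2.563 0.851 0.823
v 2.079 1.056 0.604
v 2.753 0.318 -0.53
v 2.631 1.19 0.558
v 2.498 0.579 -0.768
v 2.376 1.452 0.32
v 2.068 0.609 -0.84
v 1.947 1.481 0.248
v 1.717 0.389 -0.703
v 1.595 1.262 0.385
v 1.649 0.05 -0.438
v 1.527 0.922 0.65
v 1.904 -0.212 -0.2
v 1.782 0.661 0.888
v 2.333 -0.241 -0.128
v 2.212 0.631 0.96
v 1.897 0.355 -2.338
v 2.292 -0.013 -2.34
v 1.398 -0.983 -0.904
v 1.003 -0.615 -0.902
v 2.369 0.3 -2.081
v 1.475 -0.67 -0.645
v 2.169 0.645 -1.973
v 1.275 -0.325 -0.537
v 1.81 0.82 -2.078
v 0.916 -0.15 -0.642
v 1.502 0.723 -2.336
v 0.608 -0.247 -0.9
v 1.425 0.41 -2.595
v 0.531 -0.56 -1.159
v 1.625 0.065 -2.703
v 0.731 -0.905 -1.267
v 1.984 -0.11 -2.598
v 1.09 -1.08 -1.162
v -3.352 -1.766 -3.461
v -2.447 -1.929 -3.946
v -1.802 -0.798 -3.124
v -2.708 -0.634 -2.639
v -2.902 -1.396 -4.323
v -2.257 -0.265 -3.501
v -3.621 -1.079 -4.195
v -2.976 0.052 -3.373
v -4.183 -1.164 -3.637
v -3.538 -0.033 -2.815
v -4.258 -1.602 -2.976
v -3.613 -0.471 -2.154
v -3.803 -2.135 -2.599
v -3.158 -1.004 -1.777
v -3.084 -2.452 -2.727
v -2.439 -1.321 -1.905
v -2.522 -2.367 -3.285
v -1.877 -1.236 -2.463
f 2 1 5
f 2 5 3
f 3 5 6
f 3 6 4
f 5 1 7
f 5 7 6
f 6 7 8
f 6 8 4
f 7 1 9
f 7 9 8
f 8 9 10
f 8 10 4
f 9 1 11
f 9 11 10
f 10 11 12
f 10 12 4
f 11 1 13
f 11 13 12
f 12 13 14
f 12 14 4
f 13 1 15
f 13 15 14
f 14 15 16
f 14 16 4
f 15 1 17
f 15 17 16
f 16 17 18
f 16 18 4
f 17 1 2
f 17 2 18
f 18 2 3
f 18 3 4
f 20 19 23
f 20 23 21
f 21 23 24
f 21 24 22
f 23 19 25
f 23 25 24
f 24 25 26
f 24 26 22
f 25 19 27
f 25 27 26
f 26 27 28
f 26 28 22
f 27 19 29
f 27 29 28
f 28 29 30
f 28 30 22
f 29 19 31
f 29 31 30
f 30 31 32
f 30 32 22
f 31 19 33
f 31 33 32
f 32 33 34
f 32 34 22
f 33 19 35
f 33 35 34
f 34 35 36
f 34 36 22
f 35 19 20
f 35 20 36
f 36 20 21
f 36 21 22
f 38 37 41
f 38 41 39
f 39 41 42
f 39 42 40
f 41 37 43
f 41 43 42
f 42 43 44
f 42 44 40
f 43 37 45
f 43 45 44
f 44 45 46
f 44 46 40
f 45 37 47
f 45 47 46
f 46 47 48
f 46 48 40
f 47 37 49
f 47 49 48
f 48 49 50
f 48 50 40
f 49 37 51
f 49 51 50
f 50 51 52
f 50 52 40
f 51 37 53
f 51 53 52
f 52 53 54
f 52 54 40
f 53 37 38
f 53 38 54
f 54 38 39
f 54 39 40

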